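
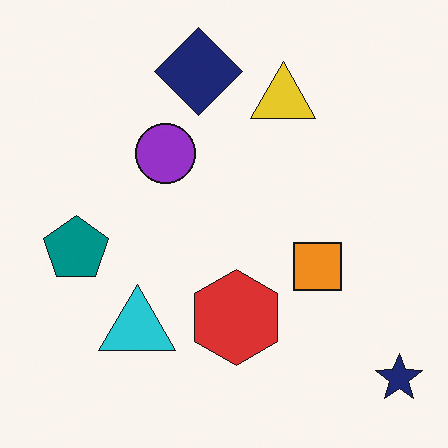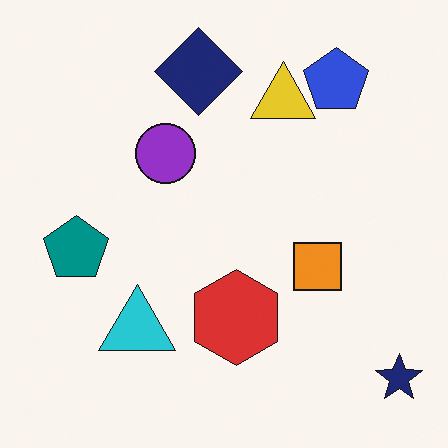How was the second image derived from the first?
This is the original image overlaid with an additional blue pentagon.

A blue pentagon appears in the second image that is absent from the first.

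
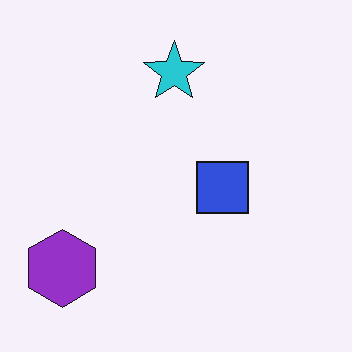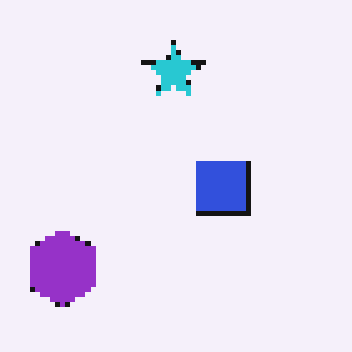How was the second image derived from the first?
Lightly pixelated (a mild mosaic effect).

Shapes are reduced to large square blocks; fine edges and outlines are lost — a downscale-then-upscale (mosaic) effect.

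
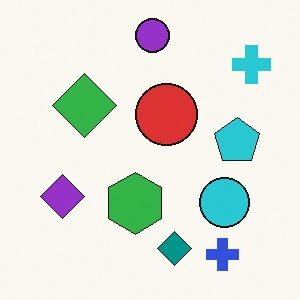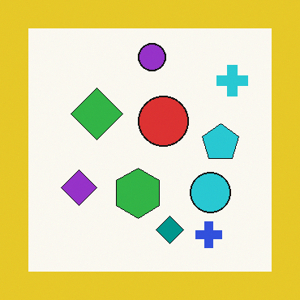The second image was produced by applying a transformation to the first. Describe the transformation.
The image was framed with a yellow border.

A solid yellow frame runs around the edge of the second image, with the content slightly shrunk inside it.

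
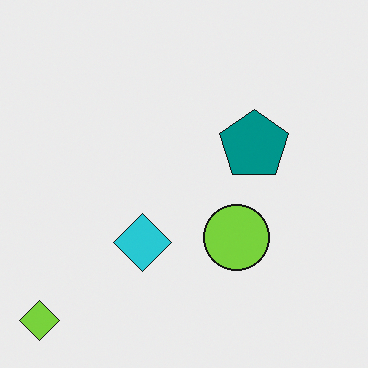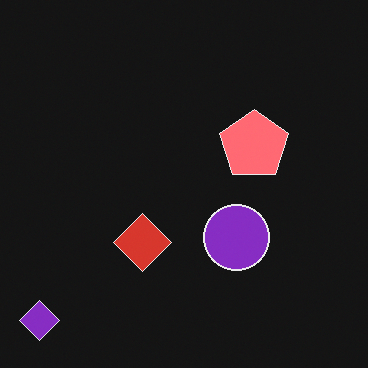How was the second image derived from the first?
Color-inverted (negative).

The light background has become dark and every shape's color is its complement — a photographic negative.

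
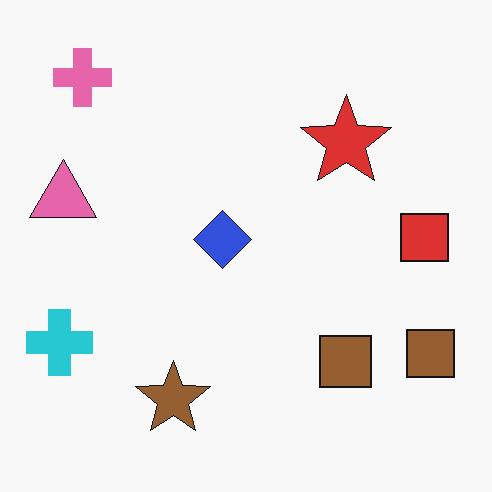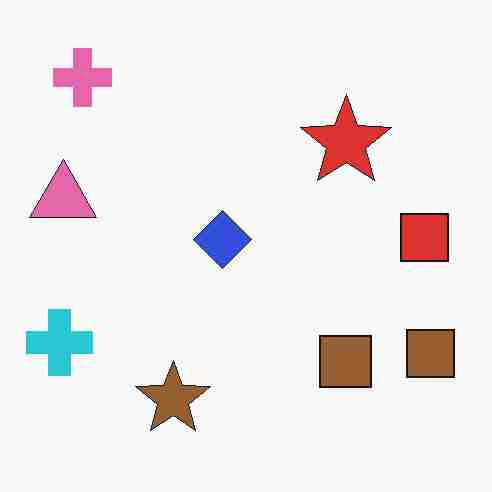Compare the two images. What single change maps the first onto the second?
It was degraded with heavy JPEG compression.

Blocky 8×8 compression artifacts appear around shape edges and the flat background shows ringing — characteristic JPEG degradation.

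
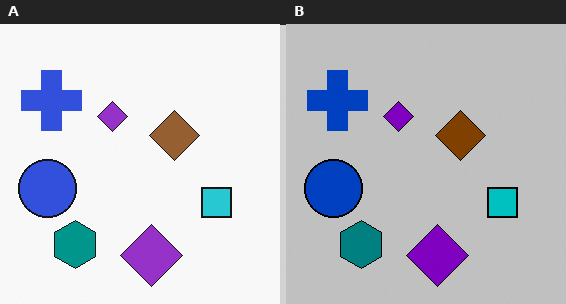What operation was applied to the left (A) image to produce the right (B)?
Aggressively posterized.

Each flat color has snapped to a coarser quantized level — most visibly, the near-white background has dropped to a flat grey.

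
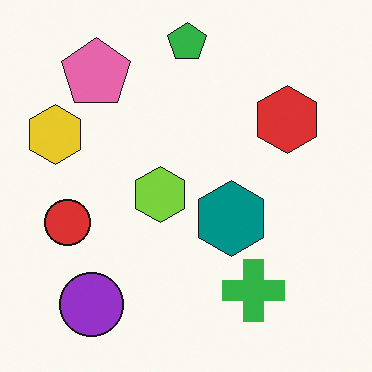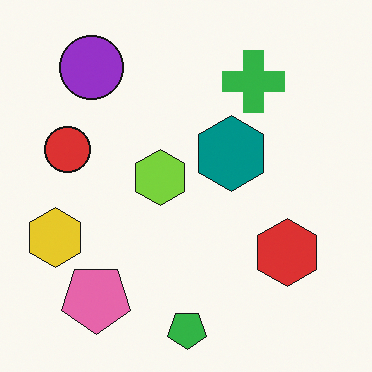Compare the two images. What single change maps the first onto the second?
The image was flipped vertically (top ↔ bottom).

The green pentagon is in the top of the first image and the bottom of the second — shapes on opposite sides of the horizontal midline have swapped in a mirror flip.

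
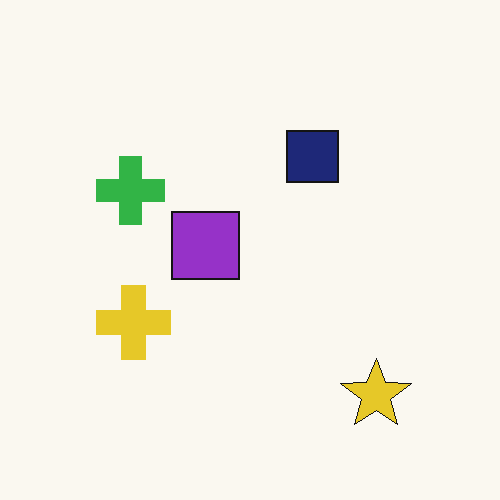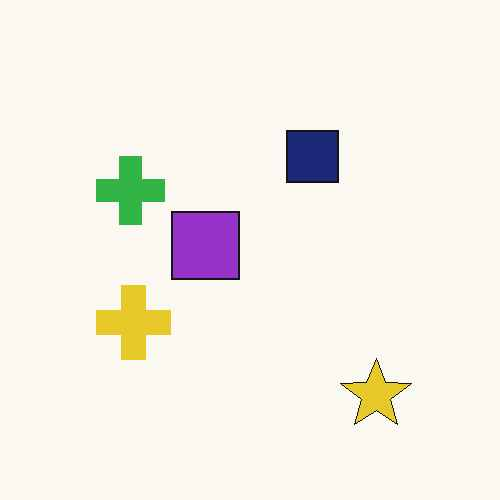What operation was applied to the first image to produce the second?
The transformation is: JPEG-compressed with visible artifacts.

Blocky 8×8 compression artifacts appear around shape edges and the flat background shows ringing — characteristic JPEG degradation.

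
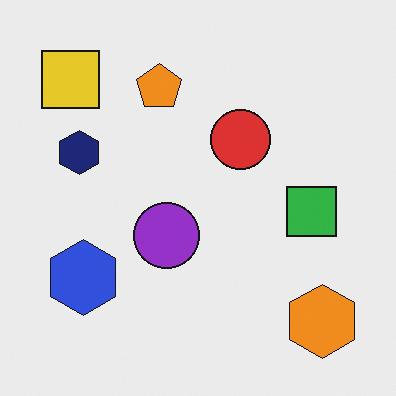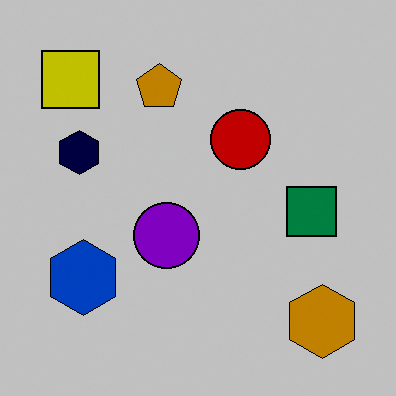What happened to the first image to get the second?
The transformation is: aggressively posterized.

Each flat color has snapped to a coarser quantized level — most visibly, the near-white background has dropped to a flat grey.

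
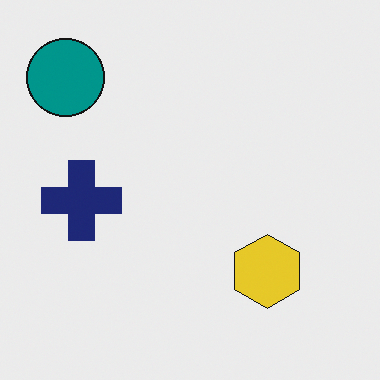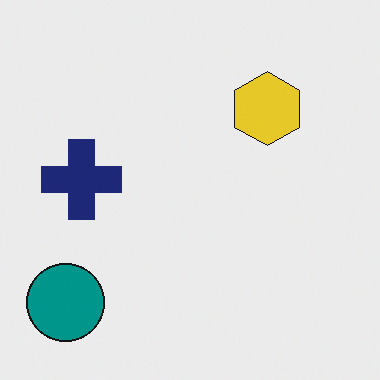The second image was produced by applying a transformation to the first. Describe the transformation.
It was flipped vertically (top ↔ bottom).

The teal circle is in the top-left of the first image and the bottom-left of the second — shapes on opposite sides of the horizontal midline have swapped in a mirror flip.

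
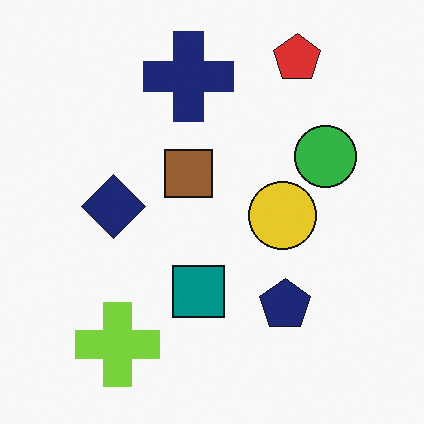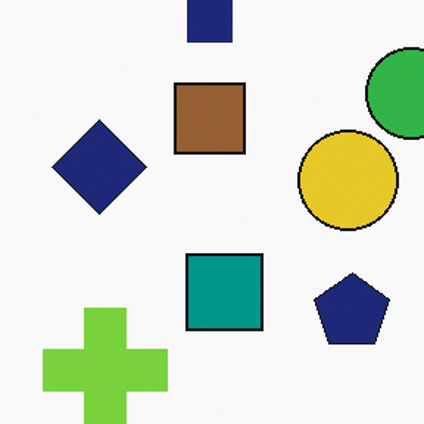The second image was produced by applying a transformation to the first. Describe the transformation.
The second image is the first cropped slightly and scaled back up.

The visible shapes are larger and the field of view is narrower; shapes near the original edges may be partly or wholly outside the frame — a crop-and-rescale.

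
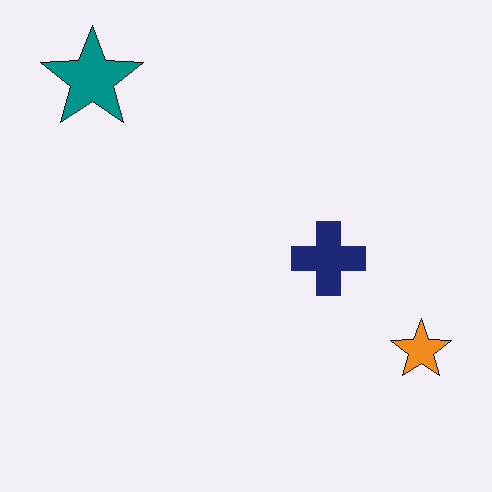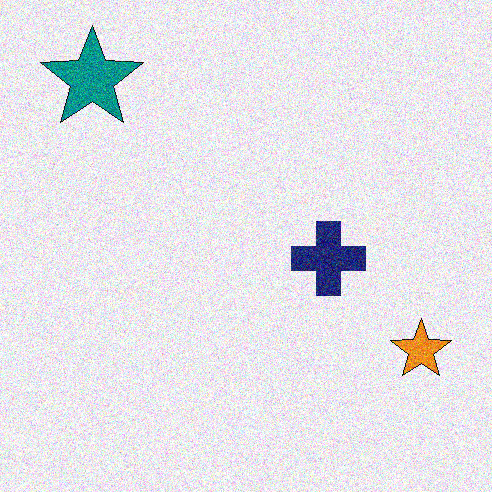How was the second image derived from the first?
The transformation is: degraded with heavy additive noise.

Random speckle covers the whole image, including the flat background.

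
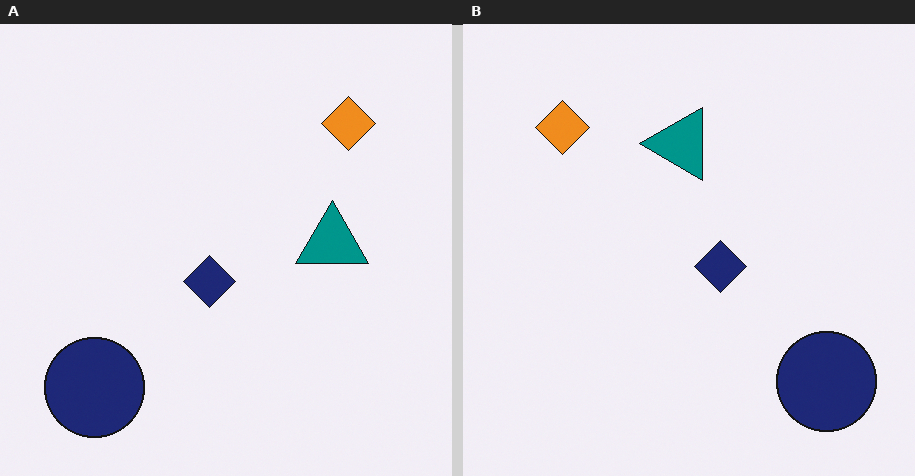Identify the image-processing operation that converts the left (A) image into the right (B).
The image was rotated 90° counter-clockwise.

The navy circle sits in the bottom-left of the left (A) image and the bottom-right of the right (B) — consistent with a whole-image 90° counter-clockwise rotation.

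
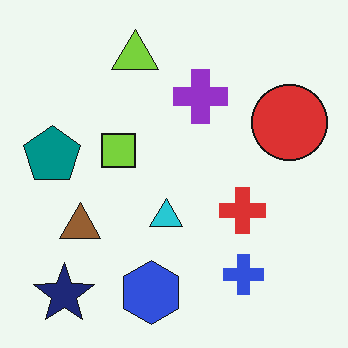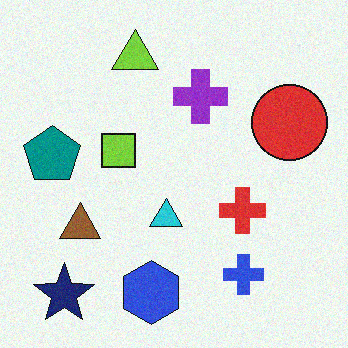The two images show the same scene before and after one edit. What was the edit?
This is the original image degraded with subtle gaussian noise.

Random speckle covers the whole image, including the flat background.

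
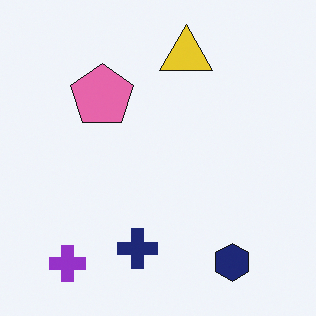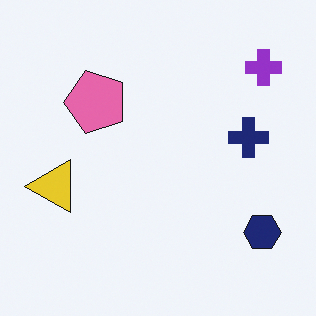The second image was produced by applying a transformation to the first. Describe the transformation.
It was transposed (reflected across the top-left ↔ bottom-right diagonal).

Shapes have swapped their row and column positions — what was in the top-right is now in the bottom-left — a diagonal reflection.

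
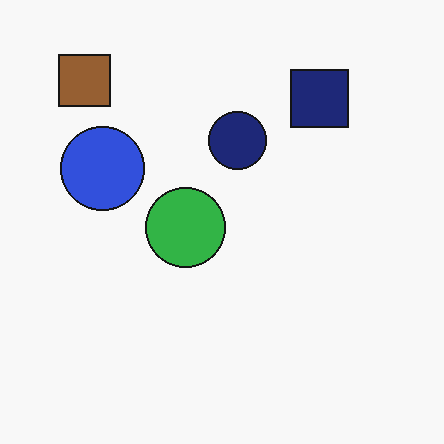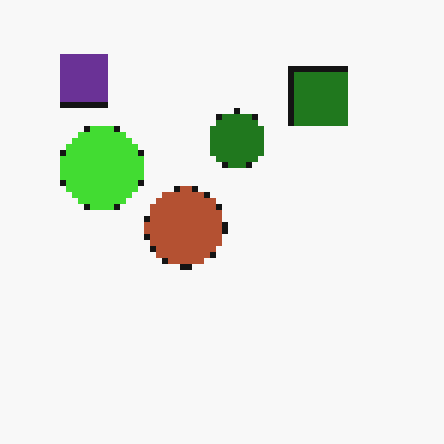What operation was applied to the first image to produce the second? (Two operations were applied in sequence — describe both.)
The second image is the first hue-shifted by a large amount, then pixelated into visible square blocks.

Every shape's color has rotated by the same amount around the hue wheel — a uniform hue shift. Shapes are reduced to large square blocks; fine edges and outlines are lost — a downscale-then-upscale (mosaic) effect.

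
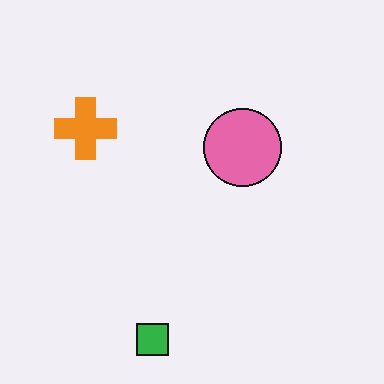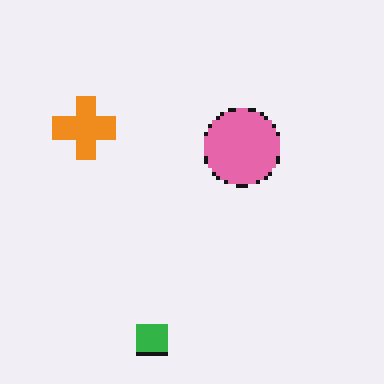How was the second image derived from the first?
The image was mildly pixelated.

Shapes are reduced to large square blocks; fine edges and outlines are lost — a downscale-then-upscale (mosaic) effect.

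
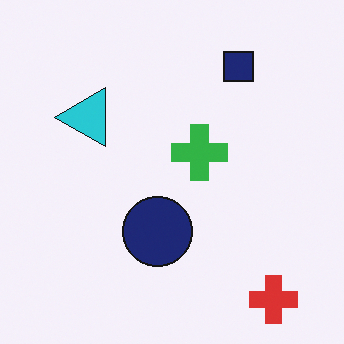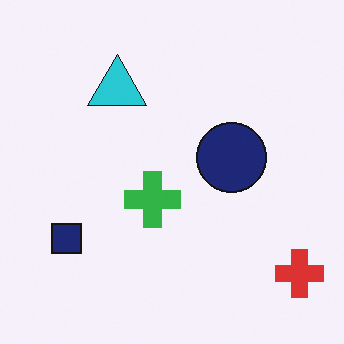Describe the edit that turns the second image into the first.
The first image is the second transposed (reflected across the top-left ↔ bottom-right diagonal).

Shapes have swapped their row and column positions — what was in the top-right is now in the bottom-left — a diagonal reflection.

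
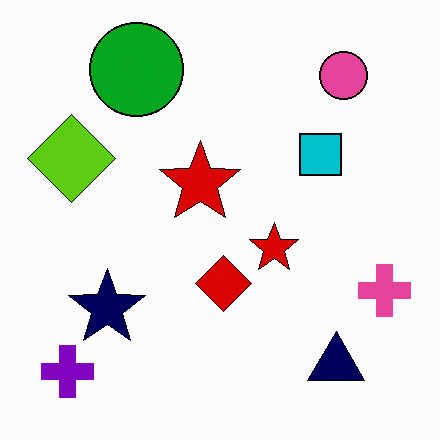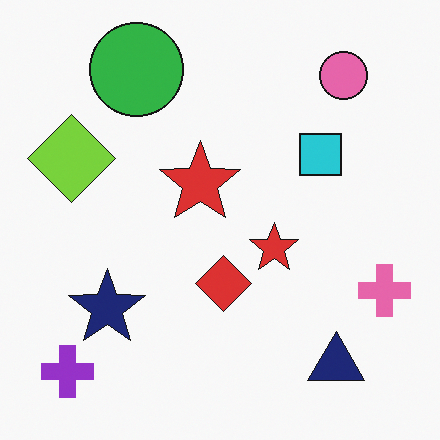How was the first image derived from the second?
The first image is the second given slightly increased contrast.

Tones are pushed away from mid-grey across the whole image — a global contrast change.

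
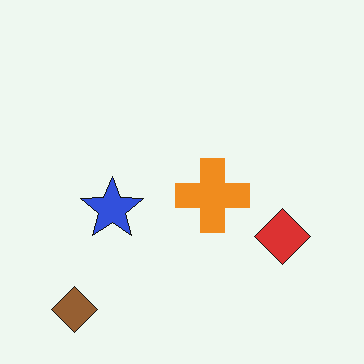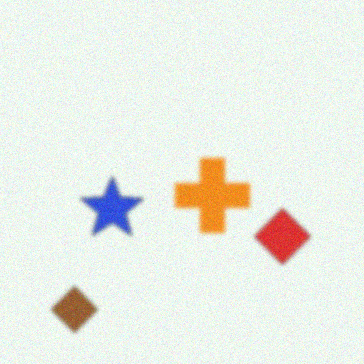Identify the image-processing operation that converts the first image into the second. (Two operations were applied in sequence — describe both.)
The second image is the first given a subtle gaussian blur, then degraded with light additive noise.

Shape edges and outlines are uniformly softened across the whole image. Random speckle covers the whole image, including the flat background.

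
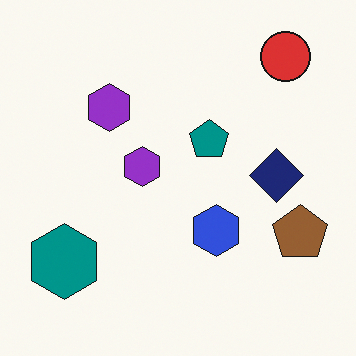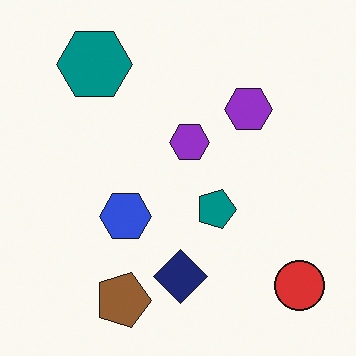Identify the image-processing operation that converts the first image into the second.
The image was rotated 90° clockwise.

The red circle sits in the top-right of the first image and the bottom-right of the second — consistent with a whole-image 90° clockwise rotation.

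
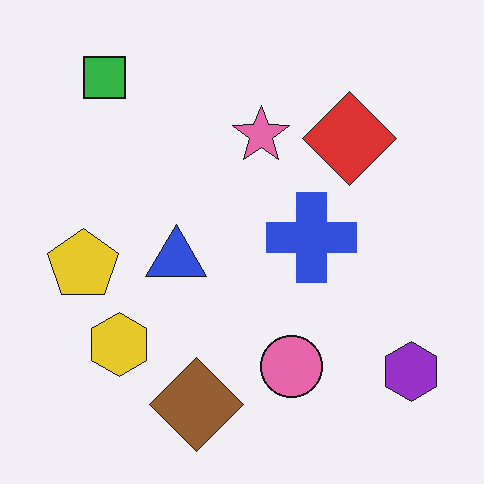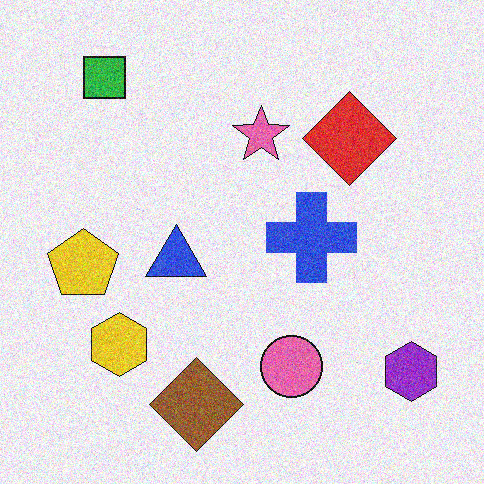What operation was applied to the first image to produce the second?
The second image is the first degraded with visible gaussian noise.

Random speckle covers the whole image, including the flat background.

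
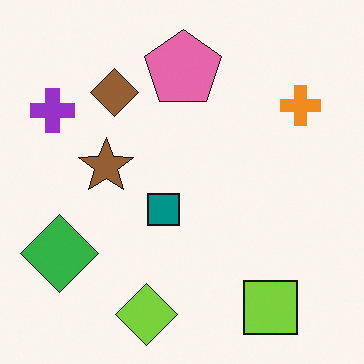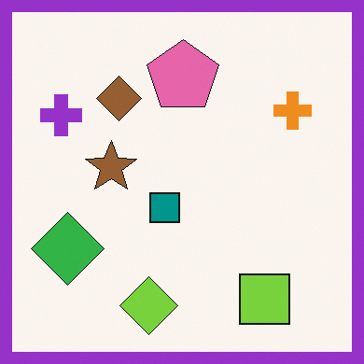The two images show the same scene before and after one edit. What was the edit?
The image was framed with a purple border.

A solid purple frame runs around the edge of the second image, with the content slightly shrunk inside it.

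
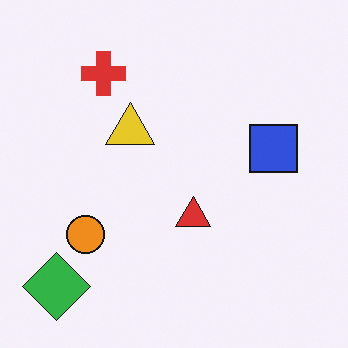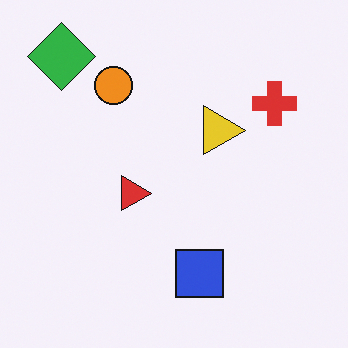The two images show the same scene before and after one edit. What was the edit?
This is the original image rotated 90° clockwise.

The green diamond sits in the bottom-left of the first image and the top-left of the second — consistent with a whole-image 90° clockwise rotation.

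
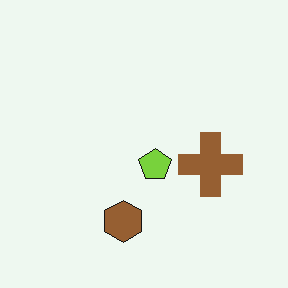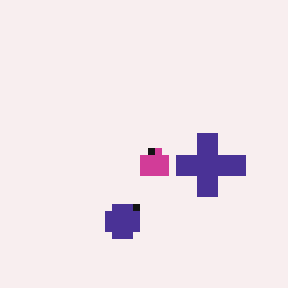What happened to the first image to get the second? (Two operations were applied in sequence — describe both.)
This is the original image hue-shifted through roughly half the color wheel, then pixelated into visible square blocks.

Every shape's color has rotated by the same amount around the hue wheel — a uniform hue shift. Shapes are reduced to large square blocks; fine edges and outlines are lost — a downscale-then-upscale (mosaic) effect.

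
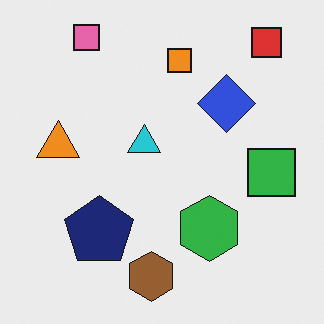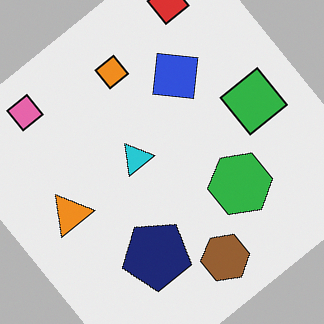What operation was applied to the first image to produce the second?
Rotated counter-clockwise by a large amount — several tens of degrees.

Every shape is tilted by the same angle and the image corners show triangular fill wedges — a whole-image rotation by a non-right angle.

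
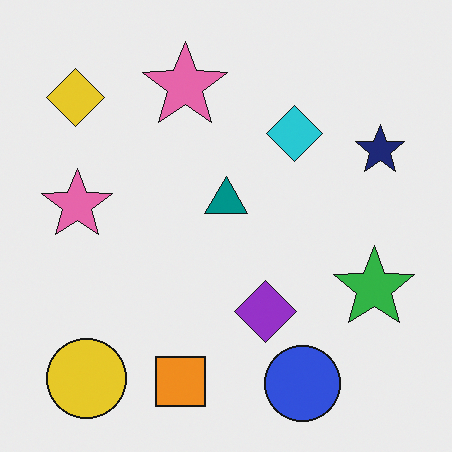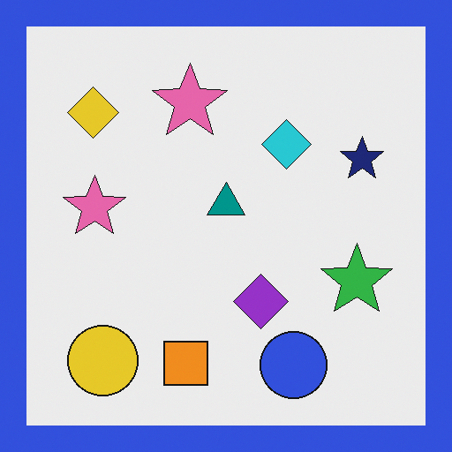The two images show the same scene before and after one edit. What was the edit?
The image was framed with a blue border.

A solid blue frame runs around the edge of the second image, with the content slightly shrunk inside it.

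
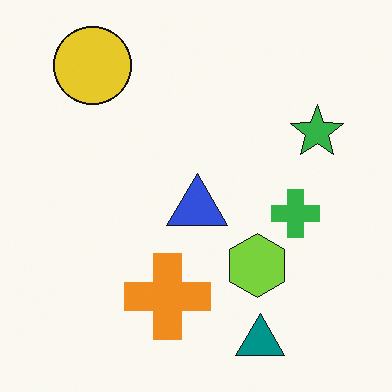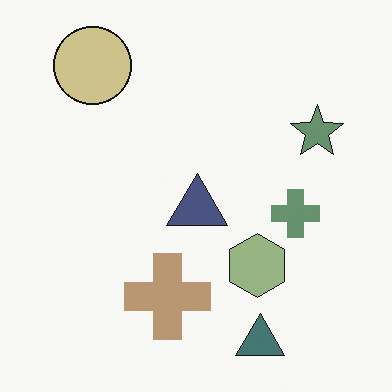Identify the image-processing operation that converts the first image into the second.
The transformation is: heavily desaturated.

All colors are more muted and greyish — a global saturation change.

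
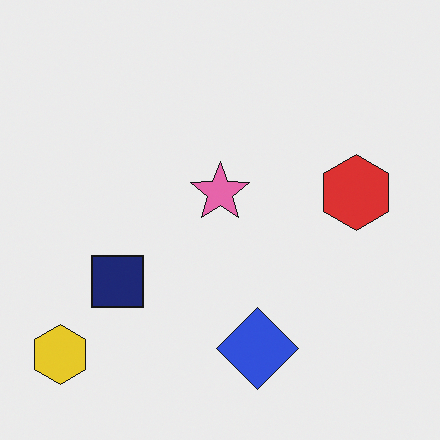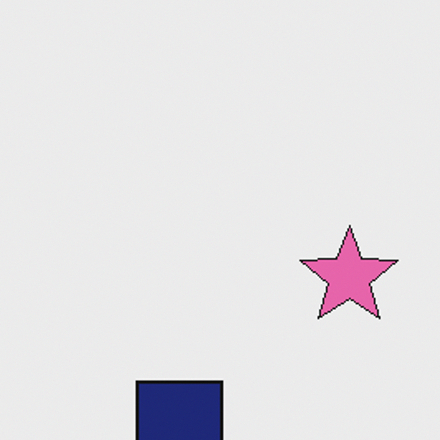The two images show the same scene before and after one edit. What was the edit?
Cropped tightly and scaled back up.

The visible shapes are larger and the field of view is narrower; shapes near the original edges may be partly or wholly outside the frame — a crop-and-rescale.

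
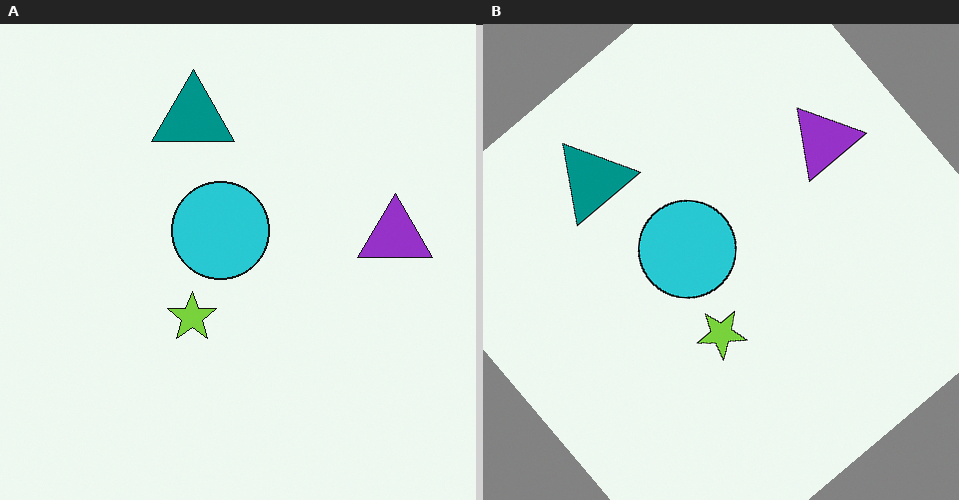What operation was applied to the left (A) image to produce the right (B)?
Rotated counter-clockwise by a large amount — several tens of degrees.

Every shape is tilted by the same angle and the image corners show triangular fill wedges — a whole-image rotation by a non-right angle.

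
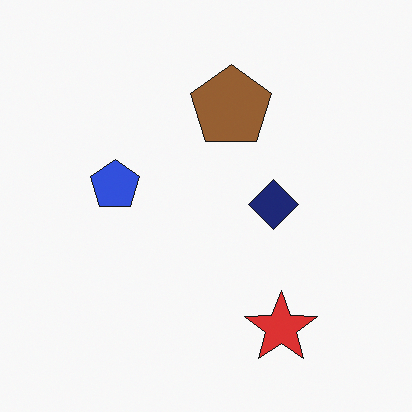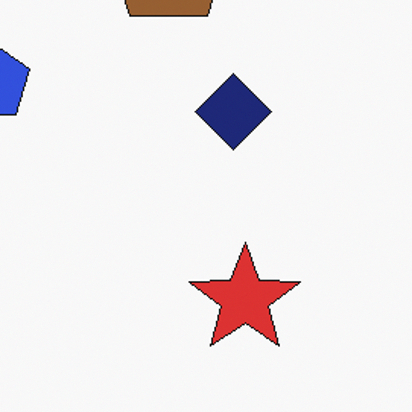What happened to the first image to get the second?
This is the original image cropped to a modestly smaller region and rescaled.

The visible shapes are larger and the field of view is narrower; shapes near the original edges may be partly or wholly outside the frame — a crop-and-rescale.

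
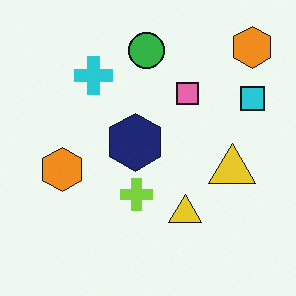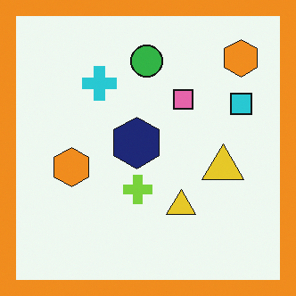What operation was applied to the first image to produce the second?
The transformation is: framed with a orange border.

A solid orange frame runs around the edge of the second image, with the content slightly shrunk inside it.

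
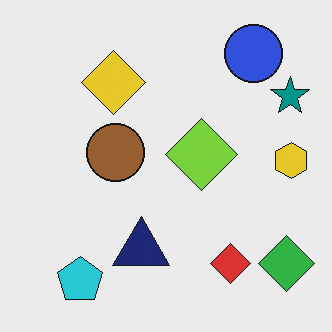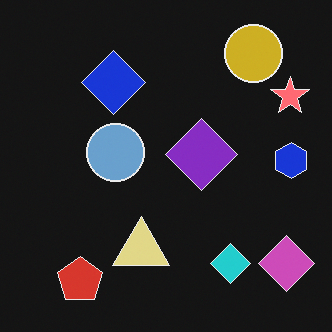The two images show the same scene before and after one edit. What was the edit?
The second image is the first color-inverted (negative).

The light background has become dark and every shape's color is its complement — a photographic negative.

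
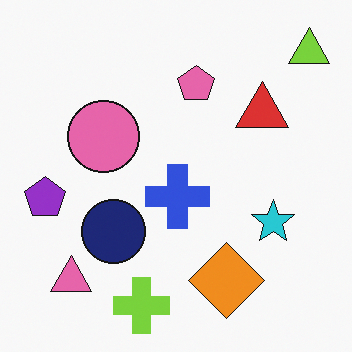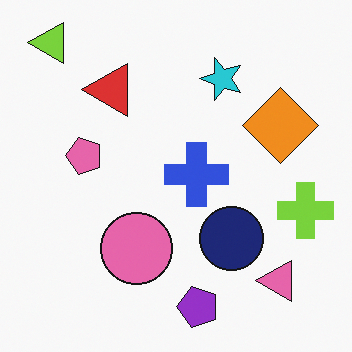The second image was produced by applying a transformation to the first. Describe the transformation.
The transformation is: rotated 90° counter-clockwise.

The lime triangle sits in the top-right of the first image and the top-left of the second — consistent with a whole-image 90° counter-clockwise rotation.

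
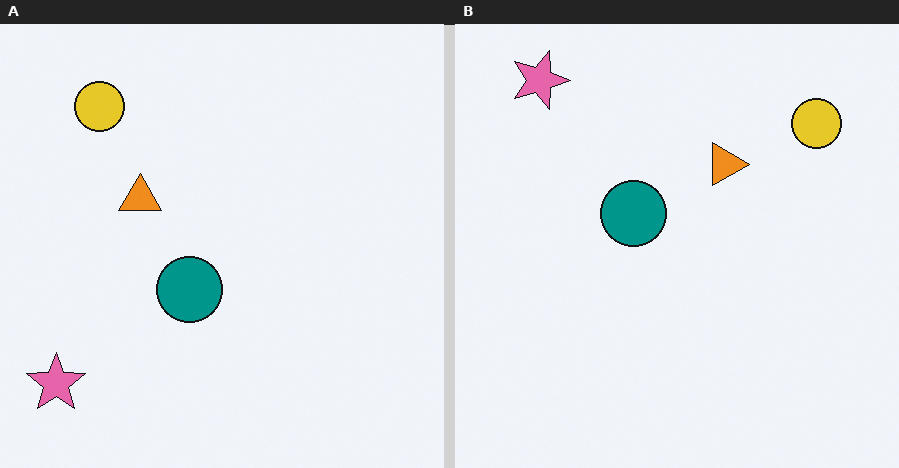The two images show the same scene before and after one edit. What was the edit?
This is the original image rotated 90° clockwise.

The pink star sits in the bottom-left of the left (A) image and the top-left of the right (B) — consistent with a whole-image 90° clockwise rotation.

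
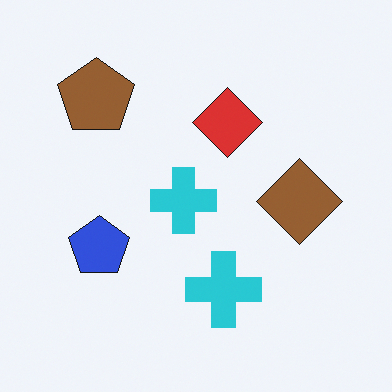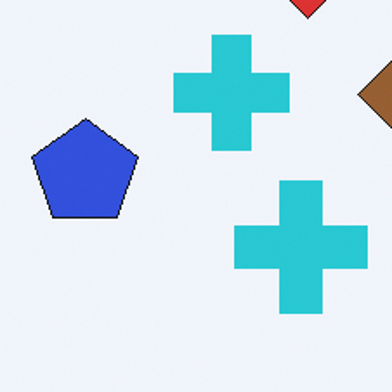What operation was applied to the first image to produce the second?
This is the original image cropped tightly and scaled back up.

The visible shapes are larger and the field of view is narrower; shapes near the original edges may be partly or wholly outside the frame — a crop-and-rescale.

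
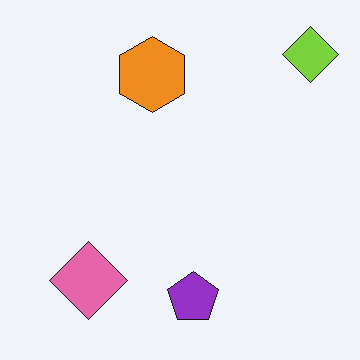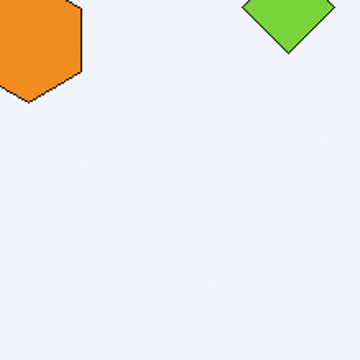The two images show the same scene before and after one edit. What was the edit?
The image was cropped tightly and scaled back up.

The visible shapes are larger and the field of view is narrower; shapes near the original edges may be partly or wholly outside the frame — a crop-and-rescale.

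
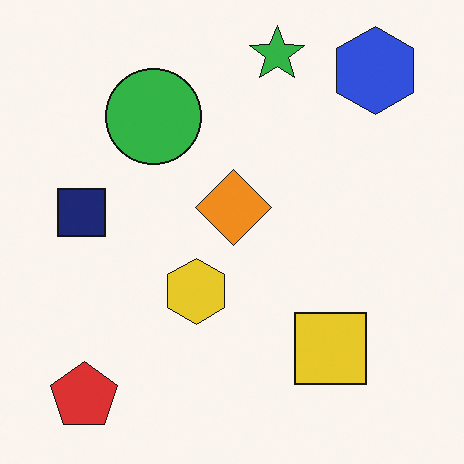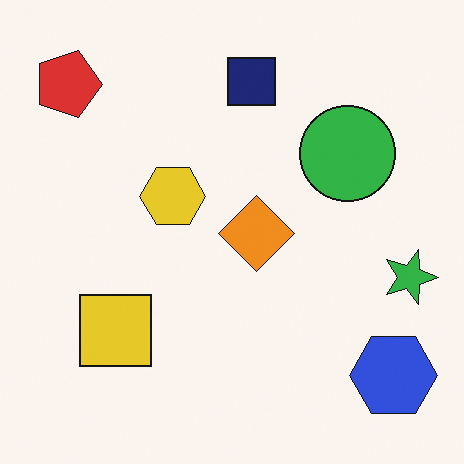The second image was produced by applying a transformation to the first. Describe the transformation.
The image was rotated 90° clockwise.

The red pentagon sits in the bottom-left of the first image and the top-left of the second — consistent with a whole-image 90° clockwise rotation.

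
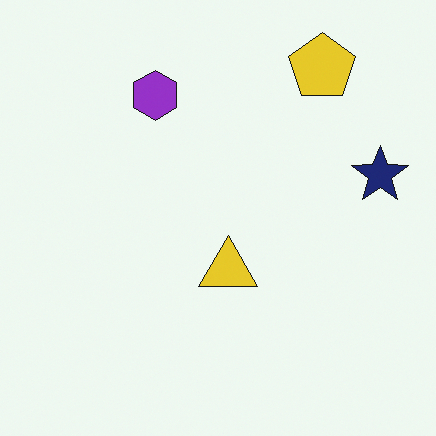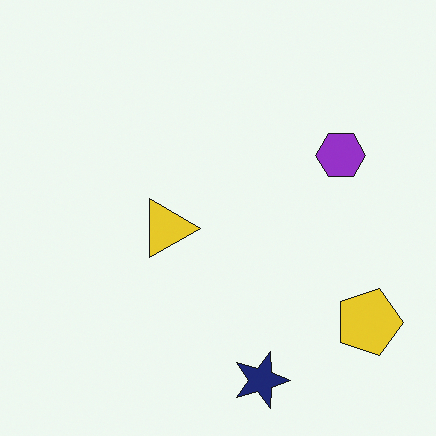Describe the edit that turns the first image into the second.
This is the original image rotated 90° clockwise.

The yellow pentagon sits in the top-right of the first image and the bottom-right of the second — consistent with a whole-image 90° clockwise rotation.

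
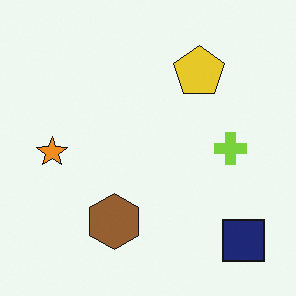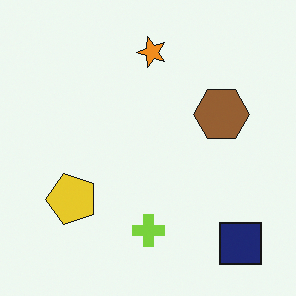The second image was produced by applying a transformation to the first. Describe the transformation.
It was transposed (reflected across the top-left ↔ bottom-right diagonal).

Shapes have swapped their row and column positions — what was in the top-right is now in the bottom-left — a diagonal reflection.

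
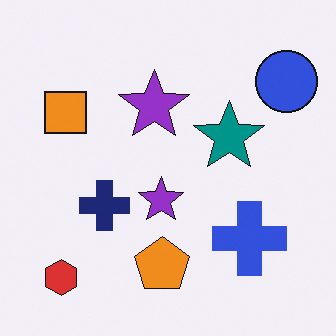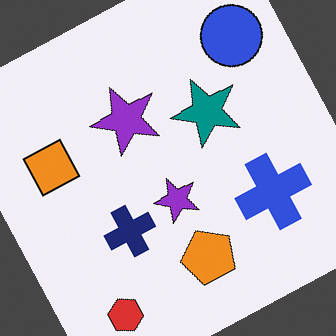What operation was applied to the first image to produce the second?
The transformation is: rotated counter-clockwise by a clearly visible amount.

Every shape is tilted by the same angle and the image corners show triangular fill wedges — a whole-image rotation by a non-right angle.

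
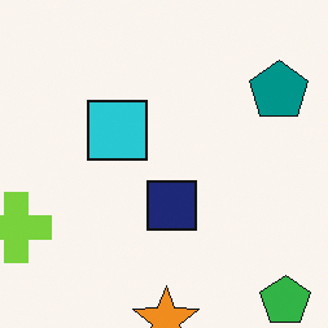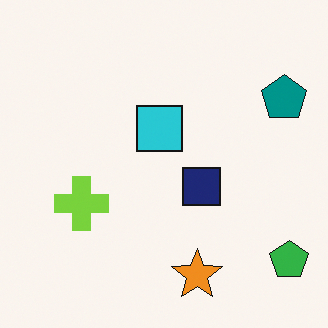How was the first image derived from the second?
The image was cropped to a modestly smaller region and rescaled.

The visible shapes are larger and the field of view is narrower; shapes near the original edges may be partly or wholly outside the frame — a crop-and-rescale.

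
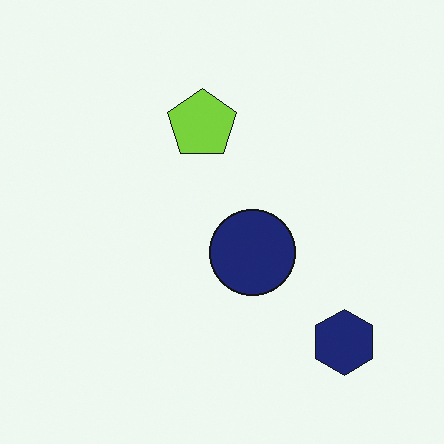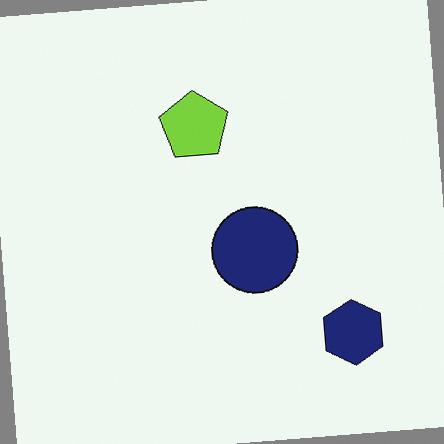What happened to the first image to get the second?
The transformation is: rotated counter-clockwise by a slight angle.

Every shape is tilted by the same angle and the image corners show triangular fill wedges — a whole-image rotation by a non-right angle.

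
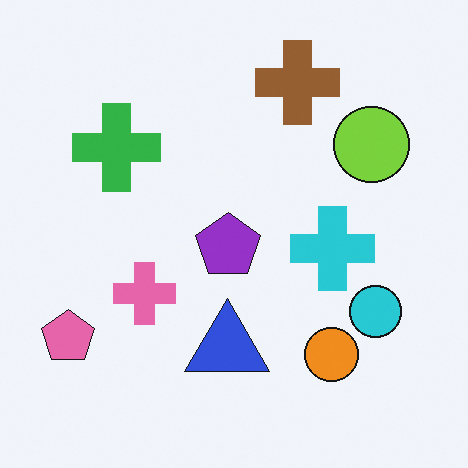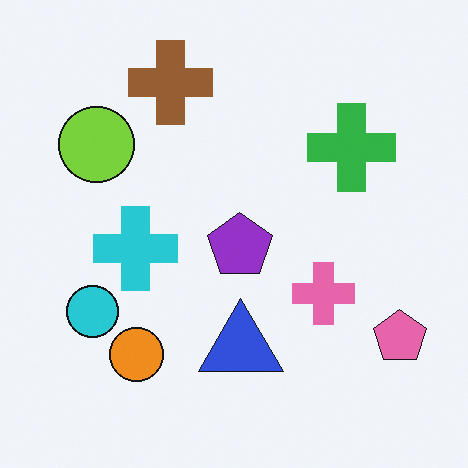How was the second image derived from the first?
It was flipped horizontally (left ↔ right).

The pink pentagon is in the bottom-left of the first image and the bottom-right of the second — shapes on opposite sides of the vertical midline have swapped in a mirror flip.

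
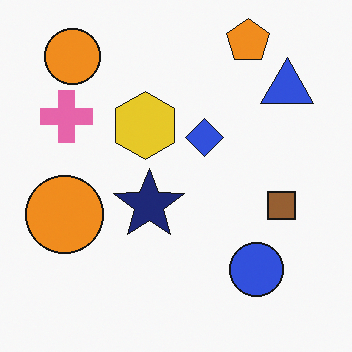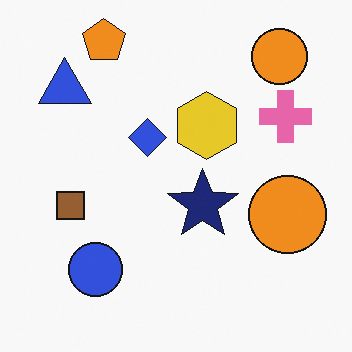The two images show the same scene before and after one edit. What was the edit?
Flipped horizontally (left ↔ right).

The blue triangle is in the top-right of the first image and the top-left of the second — shapes on opposite sides of the vertical midline have swapped in a mirror flip.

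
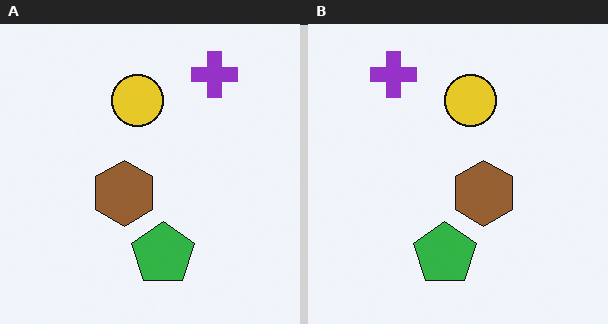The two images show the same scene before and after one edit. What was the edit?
The transformation is: flipped horizontally (left ↔ right).

The purple cross is in the top-right of the left (A) image and the top-left of the right (B) — shapes on opposite sides of the vertical midline have swapped in a mirror flip.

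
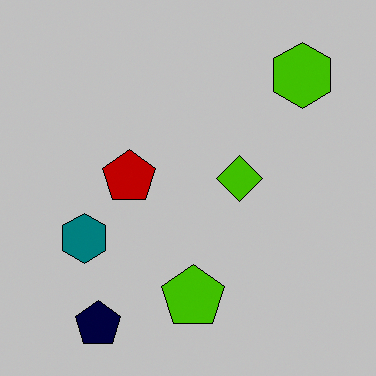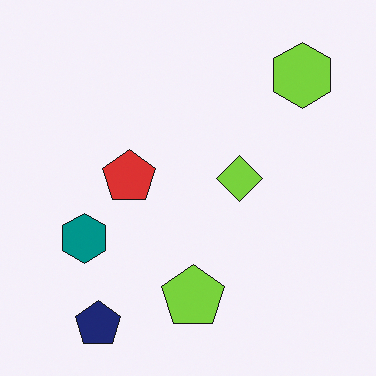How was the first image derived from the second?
Aggressively posterized.

Each flat color has snapped to a coarser quantized level — most visibly, the near-white background has dropped to a flat grey.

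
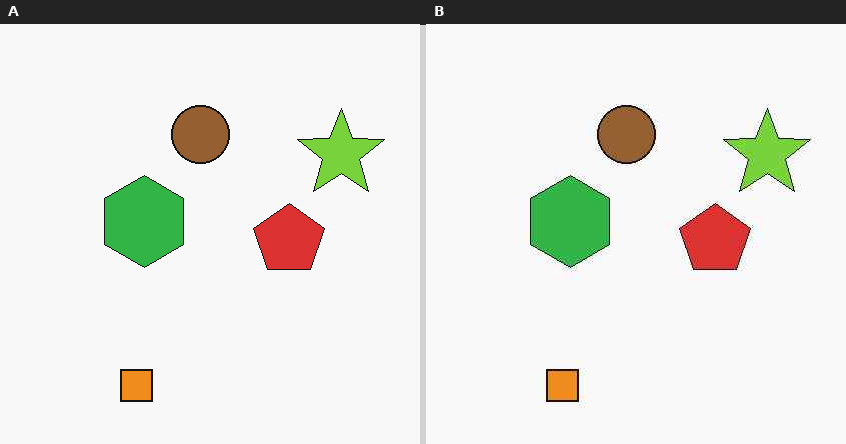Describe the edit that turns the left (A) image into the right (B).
Given moderate JPEG compression.

Blocky 8×8 compression artifacts appear around shape edges and the flat background shows ringing — characteristic JPEG degradation.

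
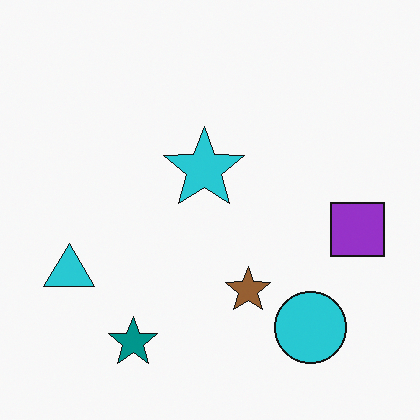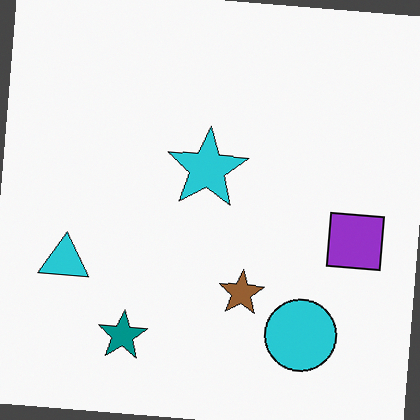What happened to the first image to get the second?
Rotated clockwise by a few degrees.

Every shape is tilted by the same angle and the image corners show triangular fill wedges — a whole-image rotation by a non-right angle.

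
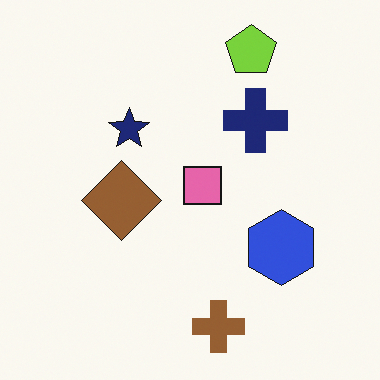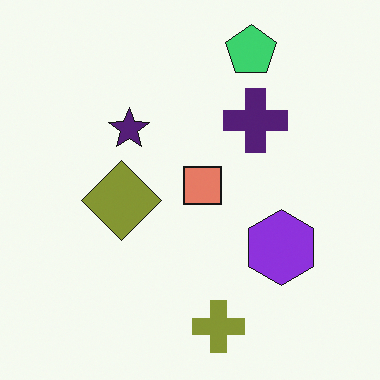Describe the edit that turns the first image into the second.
The second image is the first hue-shifted by a small amount.

Every shape's color has rotated by the same amount around the hue wheel — a uniform hue shift.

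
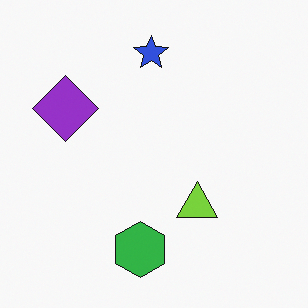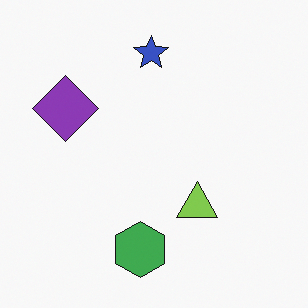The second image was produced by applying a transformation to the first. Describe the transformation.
This is the original image slightly desaturated.

All colors are more muted and greyish — a global saturation change.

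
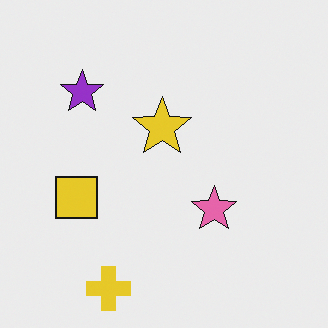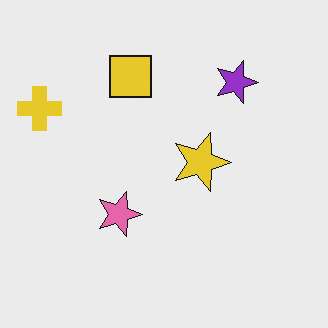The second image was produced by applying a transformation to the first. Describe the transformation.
Rotated 90° clockwise.

The yellow cross sits in the bottom-left of the first image and the top-left of the second — consistent with a whole-image 90° clockwise rotation.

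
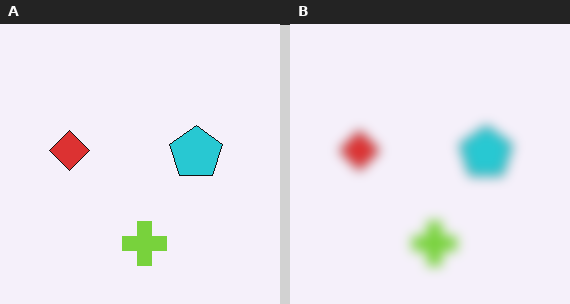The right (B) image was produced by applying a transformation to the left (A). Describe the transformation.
It was strongly gaussian-blurred.

Shape edges and outlines are uniformly softened across the whole image.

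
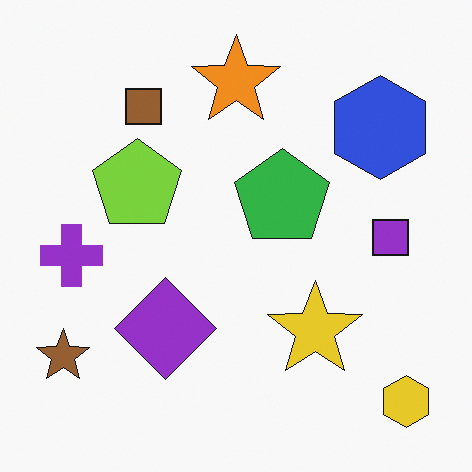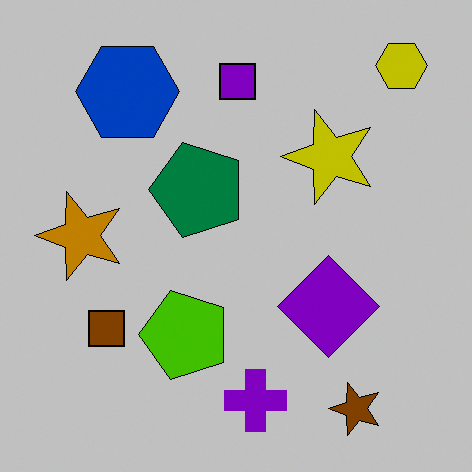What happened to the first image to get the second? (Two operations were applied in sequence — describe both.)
The second image is the first heavily posterized to just a handful of flat colors, then rotated 90° counter-clockwise.

Each flat color has snapped to a coarser quantized level — most visibly, the near-white background has dropped to a flat grey. The yellow hexagon sits in the bottom-right of the first image and the top-right of the second — consistent with a whole-image 90° counter-clockwise rotation.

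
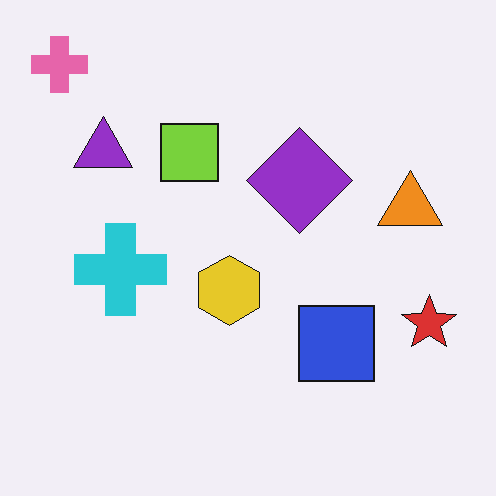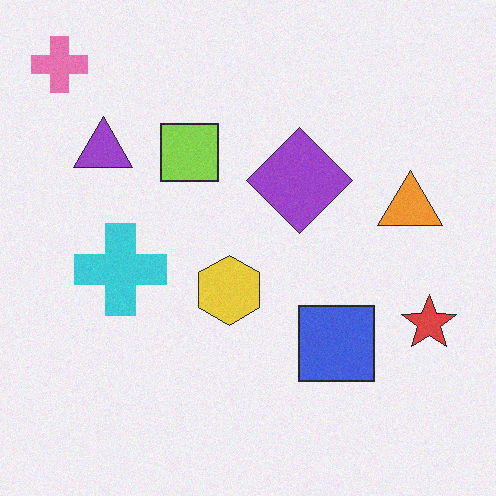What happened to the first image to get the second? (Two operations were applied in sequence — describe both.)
Degraded with light additive noise, then given slightly reduced contrast.

Random speckle covers the whole image, including the flat background. Tones are pushed toward mid-grey across the whole image — a global contrast change.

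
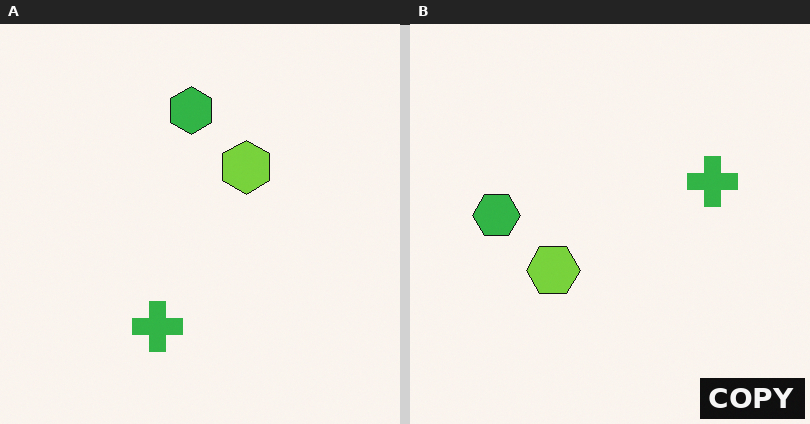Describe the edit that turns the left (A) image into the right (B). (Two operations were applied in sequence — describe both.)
The transformation is: transposed (reflected across the top-left ↔ bottom-right diagonal), then watermarked with the text "COPY" in the lower-right corner.

Shapes have swapped their row and column positions — what was in the top-right is now in the bottom-left — a diagonal reflection. A dark label reading "COPY" appears in the lower-right corner.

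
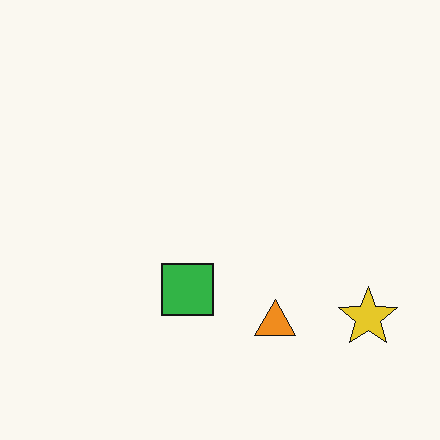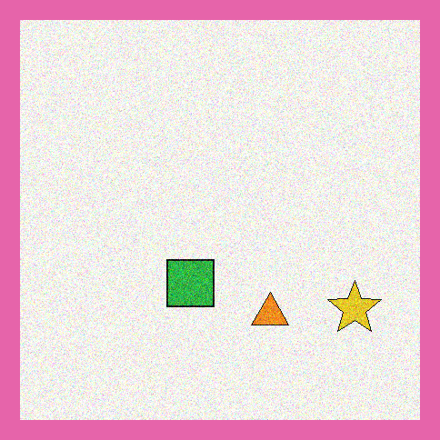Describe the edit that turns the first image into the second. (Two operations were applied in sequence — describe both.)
This is the original image degraded with moderate additive noise, then framed with a pink border.

Random speckle covers the whole image, including the flat background. A solid pink frame runs around the edge of the second image, with the content slightly shrunk inside it.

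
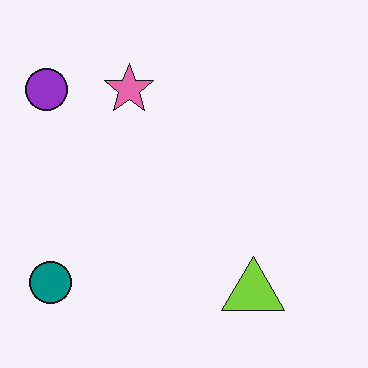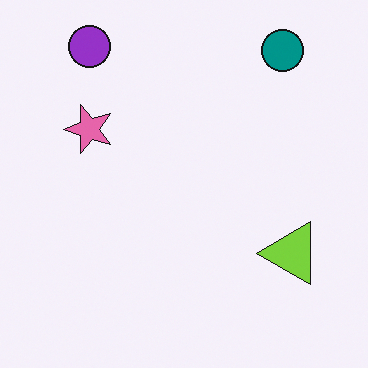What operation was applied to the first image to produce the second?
This is the original image transposed (reflected across the top-left ↔ bottom-right diagonal).

Shapes have swapped their row and column positions — what was in the top-right is now in the bottom-left — a diagonal reflection.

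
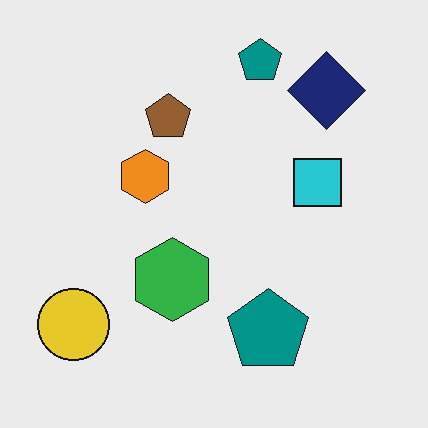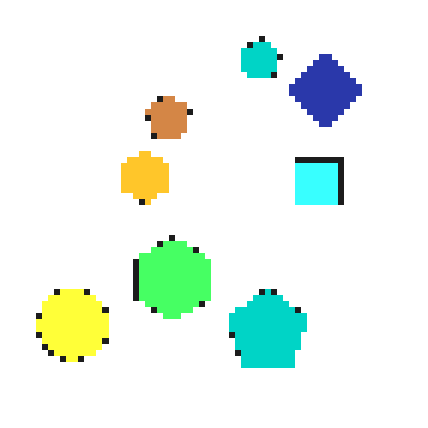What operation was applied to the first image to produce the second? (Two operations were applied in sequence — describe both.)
The second image is the first substantially brightened, then pixelated into visible square blocks.

Every pixel — background and shapes alike — is uniformly brightened. Shapes are reduced to large square blocks; fine edges and outlines are lost — a downscale-then-upscale (mosaic) effect.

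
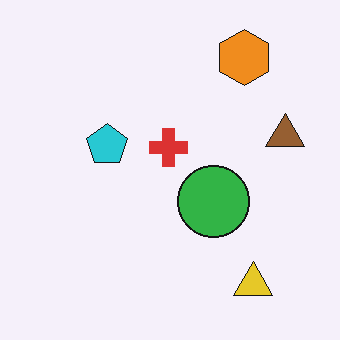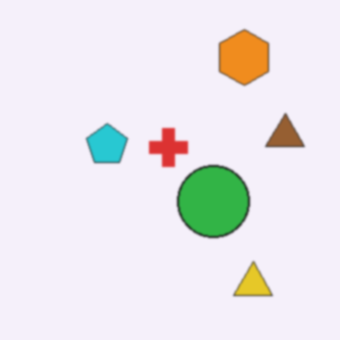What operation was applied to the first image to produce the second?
The second image is the first slightly softened.

Shape edges and outlines are uniformly softened across the whole image.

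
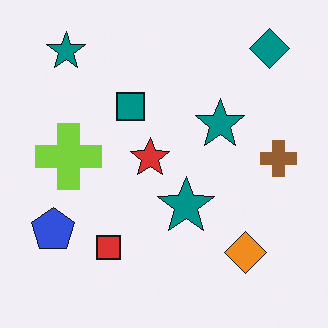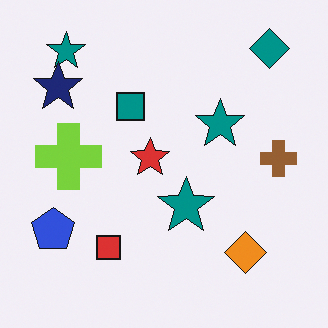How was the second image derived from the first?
The transformation is: overlaid with an additional navy star.

A navy star appears in the second image that is absent from the first.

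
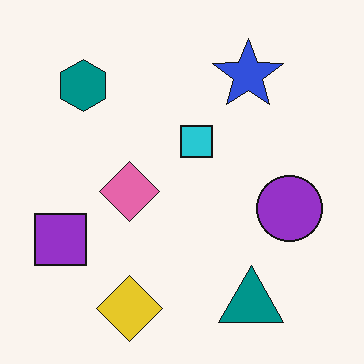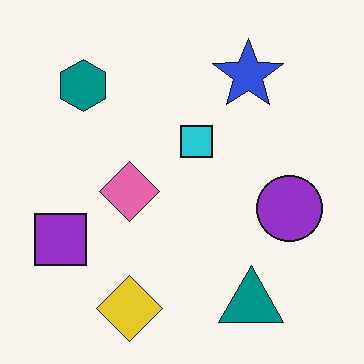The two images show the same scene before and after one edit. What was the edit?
The second image is the first given moderate JPEG compression.

Blocky 8×8 compression artifacts appear around shape edges and the flat background shows ringing — characteristic JPEG degradation.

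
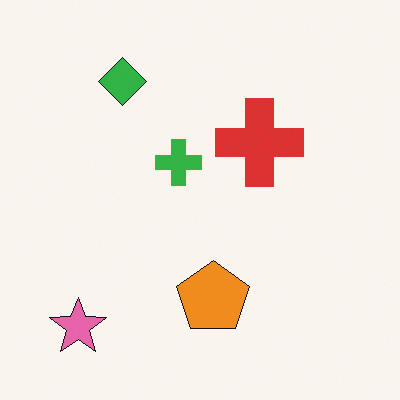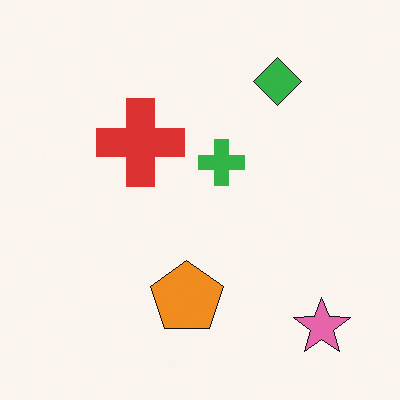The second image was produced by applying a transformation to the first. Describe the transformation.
The second image is the first flipped horizontally (left ↔ right).

The pink star is in the bottom-left of the first image and the bottom-right of the second — shapes on opposite sides of the vertical midline have swapped in a mirror flip.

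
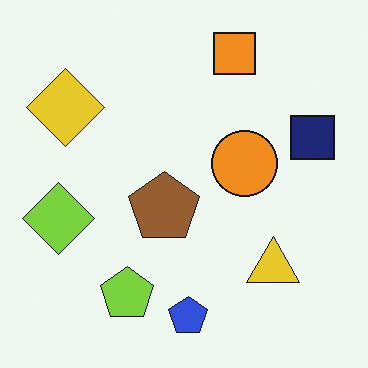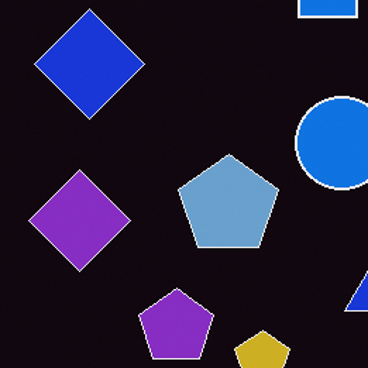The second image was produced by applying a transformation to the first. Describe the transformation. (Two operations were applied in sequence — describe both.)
It was color-inverted (negative), then cropped to a modestly smaller region and rescaled.

The light background has become dark and every shape's color is its complement — a photographic negative. The visible shapes are larger and the field of view is narrower; shapes near the original edges may be partly or wholly outside the frame — a crop-and-rescale.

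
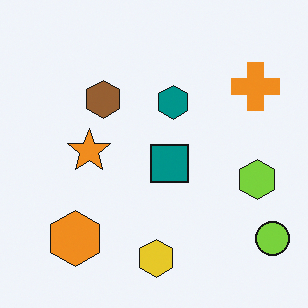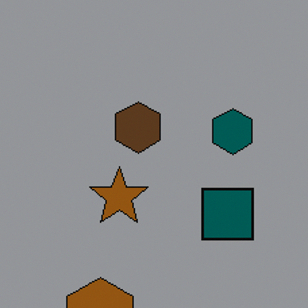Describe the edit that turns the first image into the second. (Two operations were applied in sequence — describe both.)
It was cropped to a modestly smaller region and rescaled, then substantially darkened.

The visible shapes are larger and the field of view is narrower; shapes near the original edges may be partly or wholly outside the frame — a crop-and-rescale. Every pixel — background and shapes alike — is uniformly darkened.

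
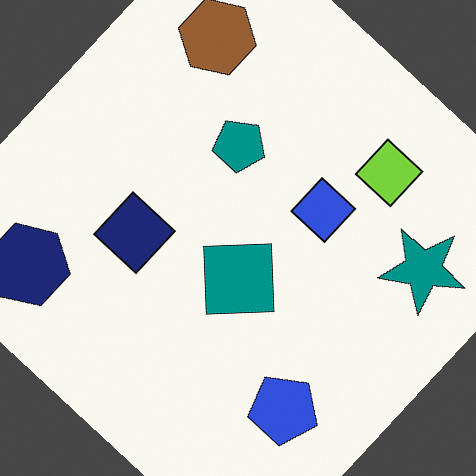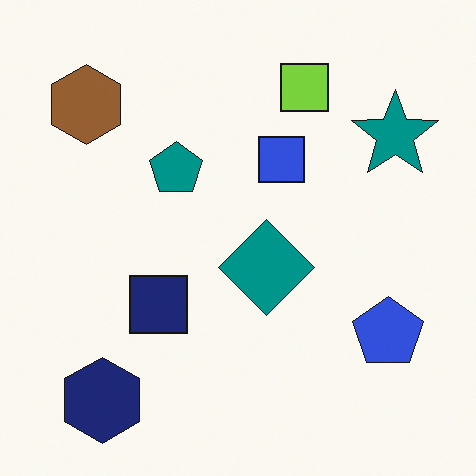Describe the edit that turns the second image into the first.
It was rotated clockwise by a large amount — several tens of degrees.

Every shape is tilted by the same angle and the image corners show triangular fill wedges — a whole-image rotation by a non-right angle.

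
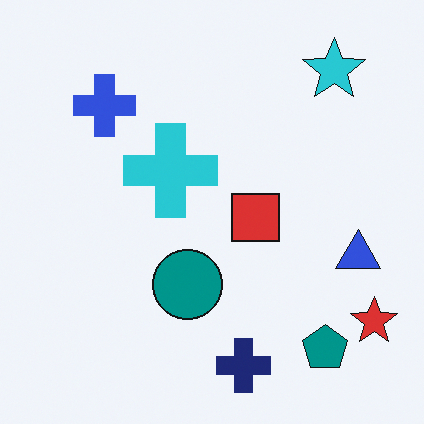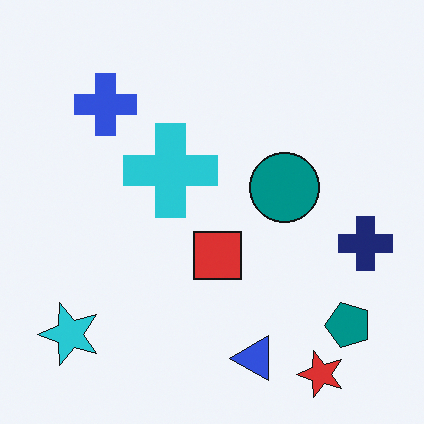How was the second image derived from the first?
The second image is the first transposed (reflected across the top-left ↔ bottom-right diagonal).

Shapes have swapped their row and column positions — what was in the top-right is now in the bottom-left — a diagonal reflection.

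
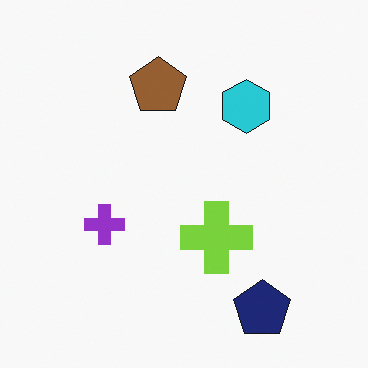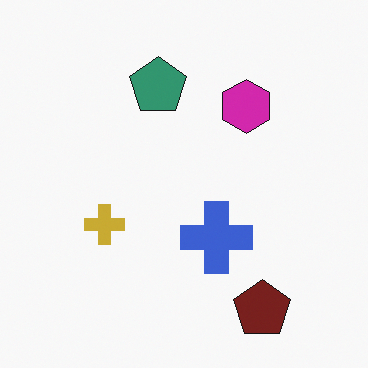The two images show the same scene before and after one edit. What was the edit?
The transformation is: hue-shifted through roughly a third of the color wheel.

Every shape's color has rotated by the same amount around the hue wheel — a uniform hue shift.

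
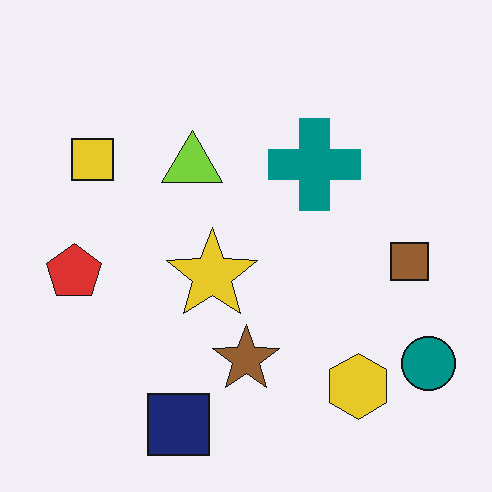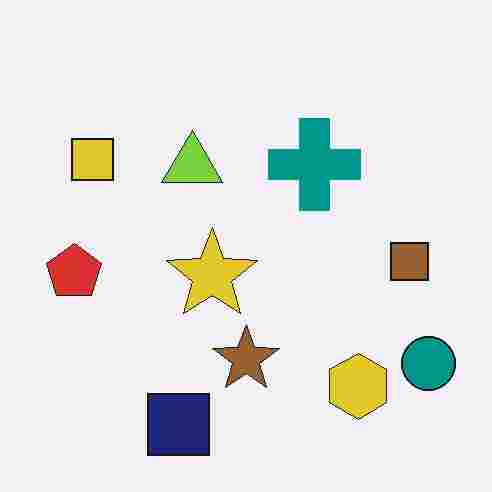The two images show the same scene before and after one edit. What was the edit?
Degraded with heavy JPEG compression.

Blocky 8×8 compression artifacts appear around shape edges and the flat background shows ringing — characteristic JPEG degradation.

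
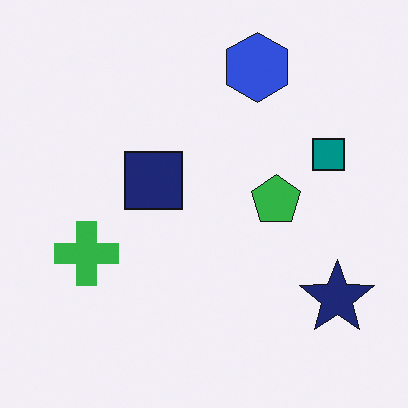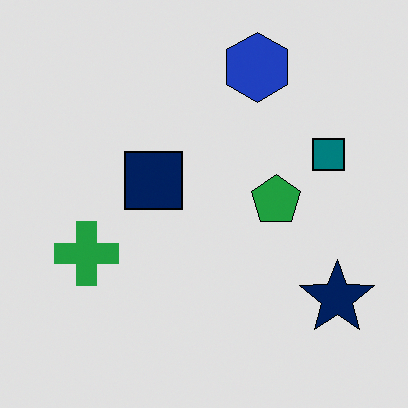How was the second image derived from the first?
The image was moderately posterized.

Each flat color has snapped to a coarser quantized level — most visibly, the near-white background has dropped to a flat grey.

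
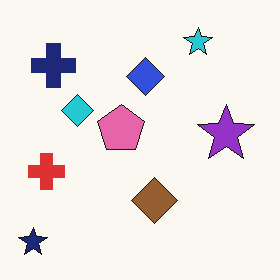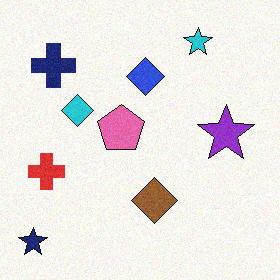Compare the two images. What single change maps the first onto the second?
The second image is the first degraded with subtle gaussian noise.

Random speckle covers the whole image, including the flat background.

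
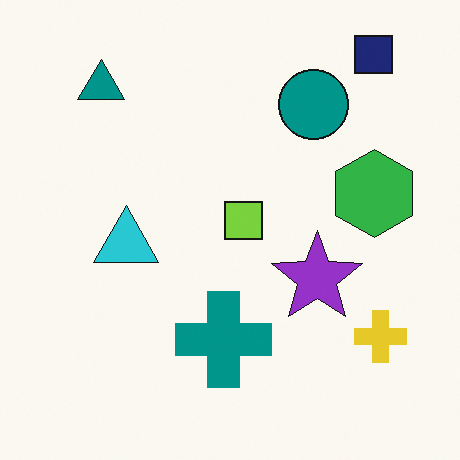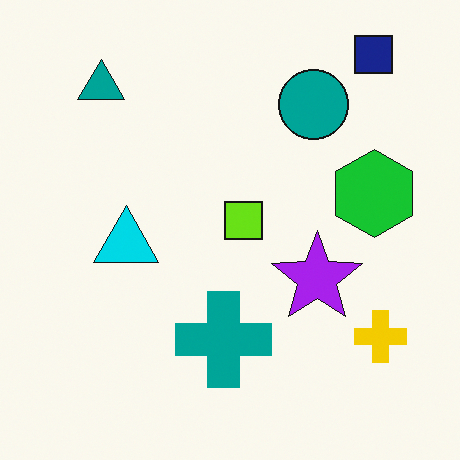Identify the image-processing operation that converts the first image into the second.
The second image is the first slightly oversaturated.

All colors are more vivid — a global saturation change.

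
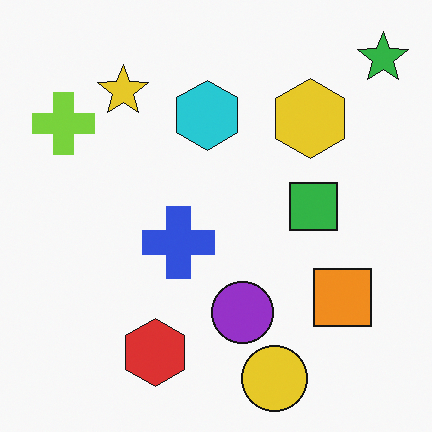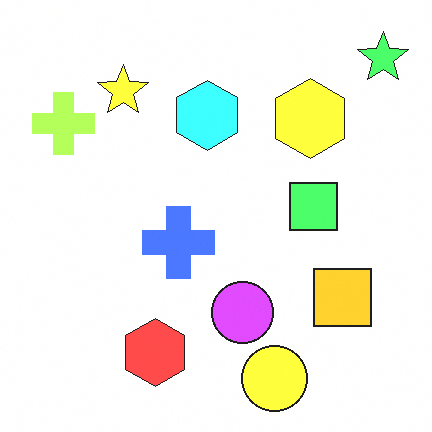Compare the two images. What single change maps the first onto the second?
Substantially brightened.

Every pixel — background and shapes alike — is uniformly brightened.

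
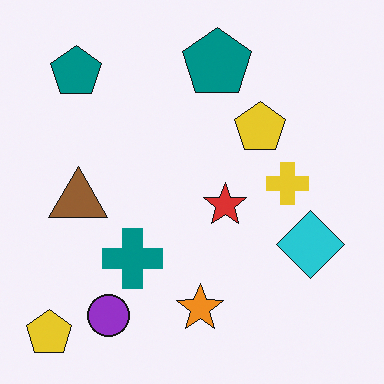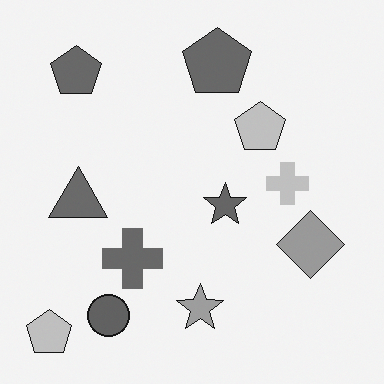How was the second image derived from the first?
The image was converted to grayscale.

All color is removed — every shape is now a shade of grey.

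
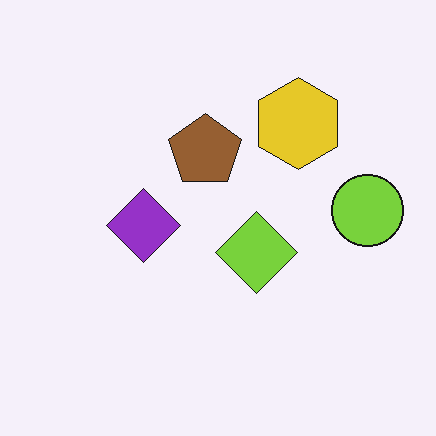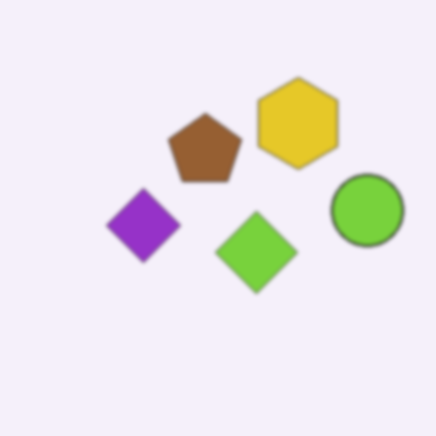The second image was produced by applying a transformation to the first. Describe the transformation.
This is the original image lightly blurred.

Shape edges and outlines are uniformly softened across the whole image.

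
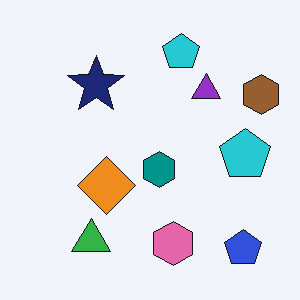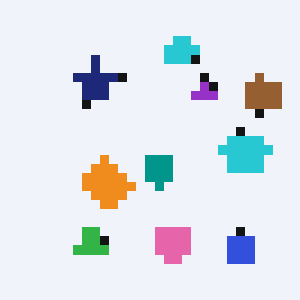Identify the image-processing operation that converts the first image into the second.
Heavily pixelated into large blocks.

Shapes are reduced to large square blocks; fine edges and outlines are lost — a downscale-then-upscale (mosaic) effect.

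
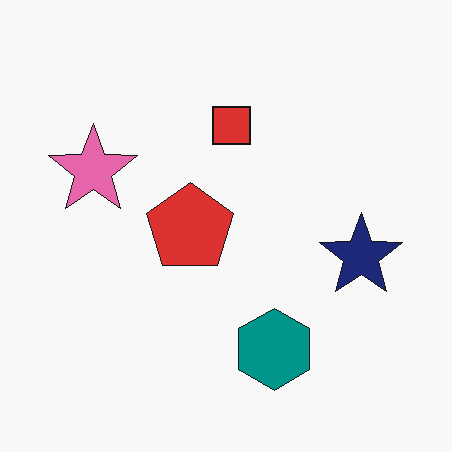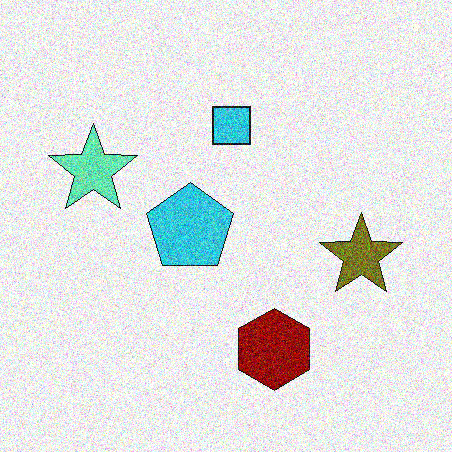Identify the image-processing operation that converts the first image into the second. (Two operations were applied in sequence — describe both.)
The image was hue-shifted by a large amount, then degraded with strong gaussian noise.

Every shape's color has rotated by the same amount around the hue wheel — a uniform hue shift. Random speckle covers the whole image, including the flat background.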